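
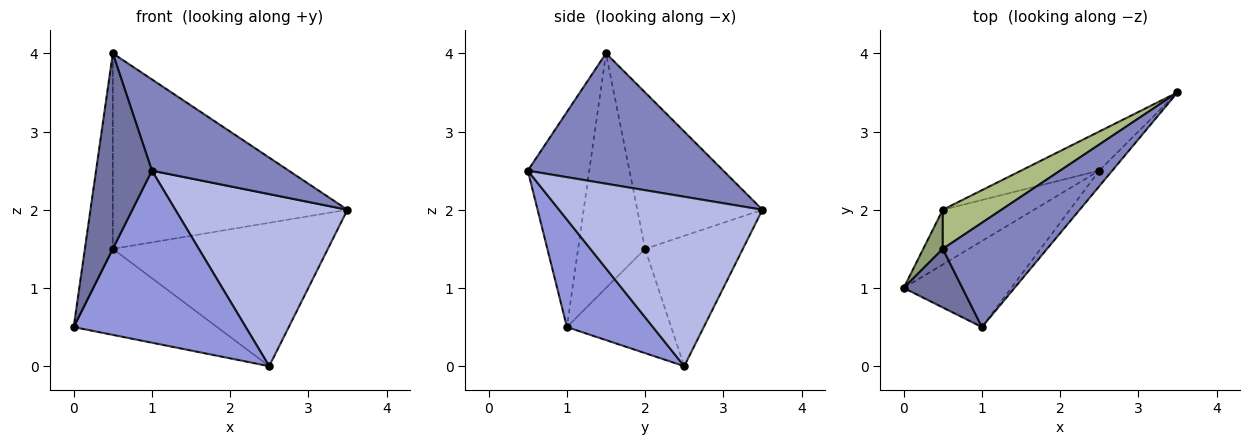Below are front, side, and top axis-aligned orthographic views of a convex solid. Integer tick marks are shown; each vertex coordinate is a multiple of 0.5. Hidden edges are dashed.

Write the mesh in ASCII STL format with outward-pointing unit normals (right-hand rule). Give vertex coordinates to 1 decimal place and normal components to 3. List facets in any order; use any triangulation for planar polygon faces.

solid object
 facet normal -0.725 -0.659 0.198
  outer loop
   vertex 0.5 1.5 4.0
   vertex 0.0 1.0 0.5
   vertex 1.0 0.5 2.5
  endloop
 endfacet
 facet normal 0.685 -0.480 0.548
  outer loop
   vertex 0.5 1.5 4.0
   vertex 1.0 0.5 2.5
   vertex 3.5 3.5 2.0
  endloop
 endfacet
 facet normal 0.408 -0.816 -0.408
  outer loop
   vertex 2.5 2.5 0.0
   vertex 1.0 0.5 2.5
   vertex 0.0 1.0 0.5
  endloop
 endfacet
 facet normal 0.762 -0.645 -0.059
  outer loop
   vertex 2.5 2.5 0.0
   vertex 3.5 3.5 2.0
   vertex 1.0 0.5 2.5
  endloop
 endfacet
 facet normal -0.920 0.383 0.077
  outer loop
   vertex 0.5 2.0 1.5
   vertex 0.0 1.0 0.5
   vertex 0.5 1.5 4.0
  endloop
 endfacet
 facet normal -0.463 0.869 0.174
  outer loop
   vertex 0.5 2.0 1.5
   vertex 0.5 1.5 4.0
   vertex 3.5 3.5 2.0
  endloop
 endfacet
 facet normal -0.523 0.719 -0.458
  outer loop
   vertex 0.5 2.0 1.5
   vertex 2.5 2.5 0.0
   vertex 0.0 1.0 0.5
  endloop
 endfacet
 facet normal -0.402 0.884 -0.241
  outer loop
   vertex 0.5 2.0 1.5
   vertex 3.5 3.5 2.0
   vertex 2.5 2.5 0.0
  endloop
 endfacet
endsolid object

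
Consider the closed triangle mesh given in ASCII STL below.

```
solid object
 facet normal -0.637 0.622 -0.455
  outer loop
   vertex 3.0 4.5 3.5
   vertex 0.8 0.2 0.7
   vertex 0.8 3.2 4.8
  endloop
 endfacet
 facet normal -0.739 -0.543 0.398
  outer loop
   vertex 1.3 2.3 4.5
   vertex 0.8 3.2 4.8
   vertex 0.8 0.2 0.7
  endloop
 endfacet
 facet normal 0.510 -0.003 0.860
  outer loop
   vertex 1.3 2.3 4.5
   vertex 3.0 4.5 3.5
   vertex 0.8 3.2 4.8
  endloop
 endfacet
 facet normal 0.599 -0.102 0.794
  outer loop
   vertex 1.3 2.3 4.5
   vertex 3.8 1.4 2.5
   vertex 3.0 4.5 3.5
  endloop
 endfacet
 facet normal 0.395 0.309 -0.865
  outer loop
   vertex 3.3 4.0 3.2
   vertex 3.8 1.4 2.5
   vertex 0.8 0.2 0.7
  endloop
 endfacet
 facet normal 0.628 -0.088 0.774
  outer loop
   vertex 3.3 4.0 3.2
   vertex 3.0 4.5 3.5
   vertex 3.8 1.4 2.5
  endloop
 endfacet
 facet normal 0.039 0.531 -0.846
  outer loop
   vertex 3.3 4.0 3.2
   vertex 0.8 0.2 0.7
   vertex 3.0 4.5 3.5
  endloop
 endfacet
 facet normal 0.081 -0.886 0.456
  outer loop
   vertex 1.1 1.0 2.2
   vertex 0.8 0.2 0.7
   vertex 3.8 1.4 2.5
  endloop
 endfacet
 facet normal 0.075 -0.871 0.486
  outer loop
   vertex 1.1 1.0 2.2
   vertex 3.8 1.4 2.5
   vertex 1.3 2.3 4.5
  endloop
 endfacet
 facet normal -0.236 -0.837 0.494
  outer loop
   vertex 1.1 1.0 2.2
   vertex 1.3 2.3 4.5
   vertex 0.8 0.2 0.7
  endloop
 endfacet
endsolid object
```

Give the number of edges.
15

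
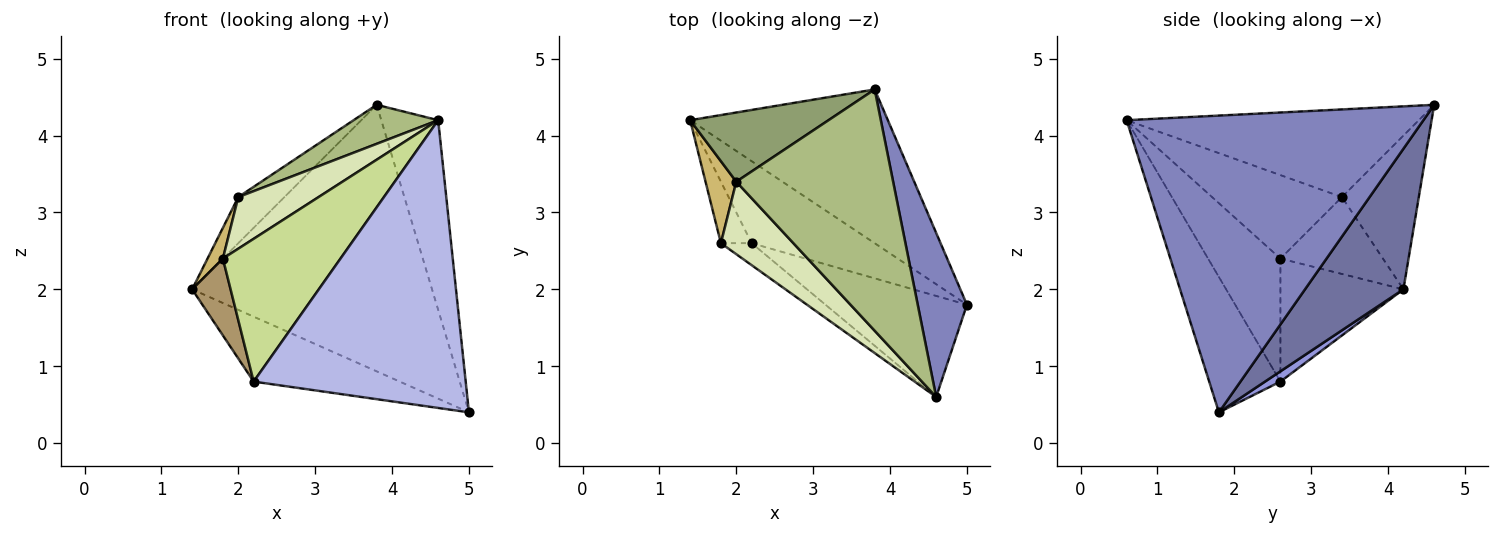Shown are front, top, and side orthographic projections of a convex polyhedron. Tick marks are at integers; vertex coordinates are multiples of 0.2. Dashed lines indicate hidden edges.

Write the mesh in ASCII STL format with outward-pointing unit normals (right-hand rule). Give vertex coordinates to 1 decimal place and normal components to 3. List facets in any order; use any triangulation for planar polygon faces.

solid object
 facet normal 0.335 0.816 -0.471
  outer loop
   vertex 3.8 4.6 4.4
   vertex 5.0 1.8 0.4
   vertex 1.4 4.2 2.0
  endloop
 endfacet
 facet normal 0.969 0.186 0.161
  outer loop
   vertex 4.6 0.6 4.2
   vertex 5.0 1.8 0.4
   vertex 3.8 4.6 4.4
  endloop
 endfacet
 facet normal 0.065 0.619 -0.782
  outer loop
   vertex 2.2 2.6 0.8
   vertex 1.4 4.2 2.0
   vertex 5.0 1.8 0.4
  endloop
 endfacet
 facet normal -0.302 -0.899 -0.316
  outer loop
   vertex 2.2 2.6 0.8
   vertex 5.0 1.8 0.4
   vertex 4.6 0.6 4.2
  endloop
 endfacet
 facet normal -0.679 0.407 0.611
  outer loop
   vertex 2.0 3.4 3.2
   vertex 3.8 4.6 4.4
   vertex 1.4 4.2 2.0
  endloop
 endfacet
 facet normal -0.483 -0.140 0.864
  outer loop
   vertex 2.0 3.4 3.2
   vertex 4.6 0.6 4.2
   vertex 3.8 4.6 4.4
  endloop
 endfacet
 facet normal -0.520 -0.844 -0.130
  outer loop
   vertex 1.8 2.6 2.4
   vertex 2.2 2.6 0.8
   vertex 4.6 0.6 4.2
  endloop
 endfacet
 facet normal -0.684 -0.423 0.594
  outer loop
   vertex 1.8 2.6 2.4
   vertex 4.6 0.6 4.2
   vertex 2.0 3.4 3.2
  endloop
 endfacet
 facet normal -0.928 -0.290 -0.232
  outer loop
   vertex 1.8 2.6 2.4
   vertex 1.4 4.2 2.0
   vertex 2.2 2.6 0.8
  endloop
 endfacet
 facet normal -0.920 -0.138 0.368
  outer loop
   vertex 1.8 2.6 2.4
   vertex 2.0 3.4 3.2
   vertex 1.4 4.2 2.0
  endloop
 endfacet
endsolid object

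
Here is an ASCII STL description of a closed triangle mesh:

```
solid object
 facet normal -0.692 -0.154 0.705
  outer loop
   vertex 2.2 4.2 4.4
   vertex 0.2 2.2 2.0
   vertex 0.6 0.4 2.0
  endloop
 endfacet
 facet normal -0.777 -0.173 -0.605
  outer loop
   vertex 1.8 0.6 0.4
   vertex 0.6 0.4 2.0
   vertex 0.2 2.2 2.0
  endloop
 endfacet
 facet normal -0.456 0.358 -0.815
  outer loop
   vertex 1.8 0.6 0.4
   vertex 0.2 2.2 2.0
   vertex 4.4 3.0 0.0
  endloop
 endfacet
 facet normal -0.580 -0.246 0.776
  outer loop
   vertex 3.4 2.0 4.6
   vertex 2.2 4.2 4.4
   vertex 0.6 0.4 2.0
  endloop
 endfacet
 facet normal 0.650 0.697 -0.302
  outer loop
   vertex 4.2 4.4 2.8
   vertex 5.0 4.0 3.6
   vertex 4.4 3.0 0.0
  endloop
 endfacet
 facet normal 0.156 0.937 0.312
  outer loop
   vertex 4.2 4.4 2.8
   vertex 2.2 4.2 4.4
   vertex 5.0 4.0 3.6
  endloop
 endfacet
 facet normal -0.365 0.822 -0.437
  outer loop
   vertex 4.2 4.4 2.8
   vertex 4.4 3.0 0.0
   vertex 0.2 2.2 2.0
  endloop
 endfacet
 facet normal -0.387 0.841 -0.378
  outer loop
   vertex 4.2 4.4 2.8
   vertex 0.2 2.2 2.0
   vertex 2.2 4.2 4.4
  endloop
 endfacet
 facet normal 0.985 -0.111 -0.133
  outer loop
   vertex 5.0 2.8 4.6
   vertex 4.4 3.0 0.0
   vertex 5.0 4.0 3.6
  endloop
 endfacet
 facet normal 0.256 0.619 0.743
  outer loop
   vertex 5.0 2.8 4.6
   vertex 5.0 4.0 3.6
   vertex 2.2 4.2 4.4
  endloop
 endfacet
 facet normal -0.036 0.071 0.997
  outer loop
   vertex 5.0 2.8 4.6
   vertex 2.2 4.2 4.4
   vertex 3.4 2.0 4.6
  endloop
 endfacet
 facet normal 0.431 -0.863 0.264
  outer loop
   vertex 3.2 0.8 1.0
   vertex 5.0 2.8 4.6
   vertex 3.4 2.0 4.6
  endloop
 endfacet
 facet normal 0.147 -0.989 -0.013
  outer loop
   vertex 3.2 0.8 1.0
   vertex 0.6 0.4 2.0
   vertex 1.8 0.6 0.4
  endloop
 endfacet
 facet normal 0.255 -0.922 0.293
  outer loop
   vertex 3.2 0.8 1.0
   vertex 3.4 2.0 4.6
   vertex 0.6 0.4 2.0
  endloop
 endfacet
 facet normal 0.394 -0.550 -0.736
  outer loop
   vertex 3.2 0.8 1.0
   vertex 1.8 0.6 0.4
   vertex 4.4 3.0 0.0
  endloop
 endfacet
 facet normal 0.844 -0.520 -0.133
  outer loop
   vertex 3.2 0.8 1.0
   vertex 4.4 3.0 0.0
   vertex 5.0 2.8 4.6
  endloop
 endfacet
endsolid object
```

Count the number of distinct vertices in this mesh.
10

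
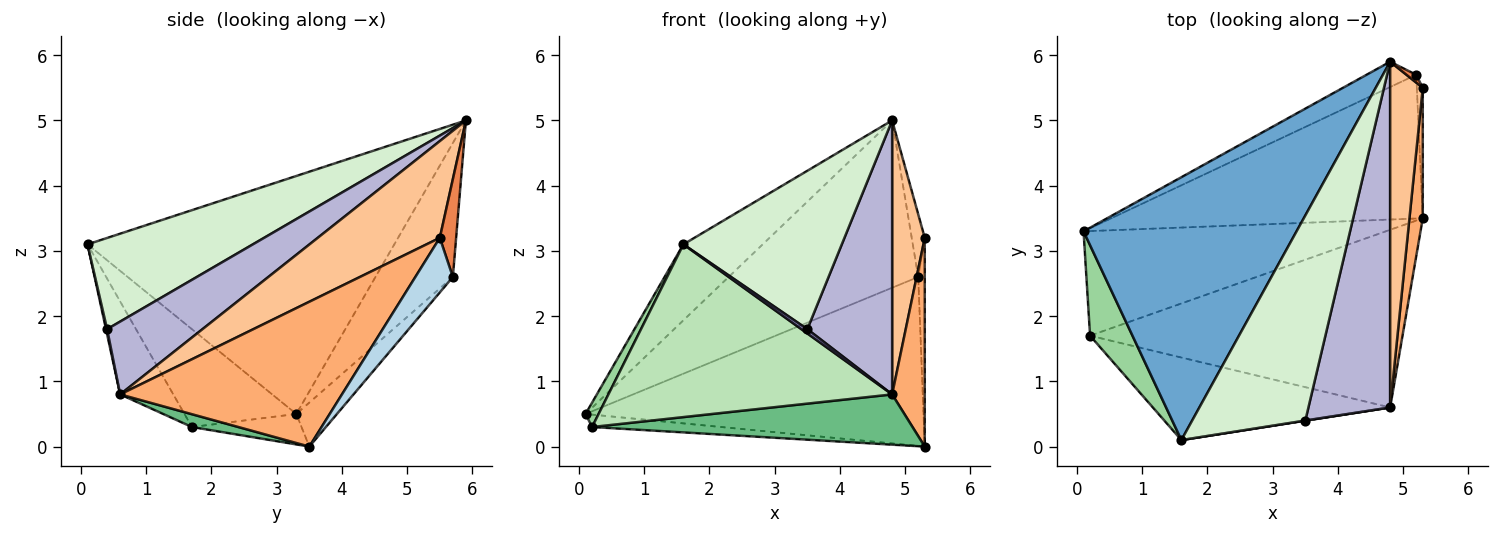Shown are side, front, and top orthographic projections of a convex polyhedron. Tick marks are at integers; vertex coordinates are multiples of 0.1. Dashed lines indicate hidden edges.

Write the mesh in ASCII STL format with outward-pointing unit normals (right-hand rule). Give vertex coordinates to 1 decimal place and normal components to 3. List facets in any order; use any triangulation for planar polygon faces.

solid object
 facet normal -0.732 0.189 0.655
  outer loop
   vertex 4.8 5.9 5.0
   vertex 0.1 3.3 0.5
   vertex 1.6 0.1 3.1
  endloop
 endfacet
 facet normal -0.091 0.758 -0.645
  outer loop
   vertex 5.2 5.7 2.6
   vertex 5.3 3.5 0.0
   vertex 0.1 3.3 0.5
  endloop
 endfacet
 facet normal 0.980 0.170 -0.106
  outer loop
   vertex 5.2 5.7 2.6
   vertex 5.3 5.5 3.2
   vertex 5.3 3.5 0.0
  endloop
 endfacet
 facet normal -0.374 0.917 -0.139
  outer loop
   vertex 5.2 5.7 2.6
   vertex 0.1 3.3 0.5
   vertex 4.8 5.9 5.0
  endloop
 endfacet
 facet normal 0.778 0.623 0.078
  outer loop
   vertex 5.2 5.7 2.6
   vertex 4.8 5.9 5.0
   vertex 5.3 5.5 3.2
  endloop
 endfacet
 facet normal 0.985 -0.145 0.091
  outer loop
   vertex 4.8 0.6 0.8
   vertex 5.3 3.5 0.0
   vertex 5.3 5.5 3.2
  endloop
 endfacet
 facet normal 0.919 -0.245 0.310
  outer loop
   vertex 4.8 0.6 0.8
   vertex 5.3 5.5 3.2
   vertex 4.8 5.9 5.0
  endloop
 endfacet
 facet normal -0.100 0.117 -0.988
  outer loop
   vertex 0.2 1.7 0.3
   vertex 0.1 3.3 0.5
   vertex 5.3 3.5 0.0
  endloop
 endfacet
 facet normal 0.039 -0.272 -0.961
  outer loop
   vertex 0.2 1.7 0.3
   vertex 5.3 3.5 0.0
   vertex 4.8 0.6 0.8
  endloop
 endfacet
 facet normal -0.912 -0.106 0.395
  outer loop
   vertex 0.2 1.7 0.3
   vertex 1.6 0.1 3.1
   vertex 0.1 3.3 0.5
  endloop
 endfacet
 facet normal -0.167 -0.890 -0.425
  outer loop
   vertex 0.2 1.7 0.3
   vertex 4.8 0.6 0.8
   vertex 1.6 0.1 3.1
  endloop
 endfacet
 facet normal 0.538 -0.515 0.667
  outer loop
   vertex 3.5 0.4 1.8
   vertex 4.8 5.9 5.0
   vertex 1.6 0.1 3.1
  endloop
 endfacet
 facet normal 0.187 -0.981 0.047
  outer loop
   vertex 3.5 0.4 1.8
   vertex 1.6 0.1 3.1
   vertex 4.8 0.6 0.8
  endloop
 endfacet
 facet normal 0.573 -0.509 0.643
  outer loop
   vertex 3.5 0.4 1.8
   vertex 4.8 0.6 0.8
   vertex 4.8 5.9 5.0
  endloop
 endfacet
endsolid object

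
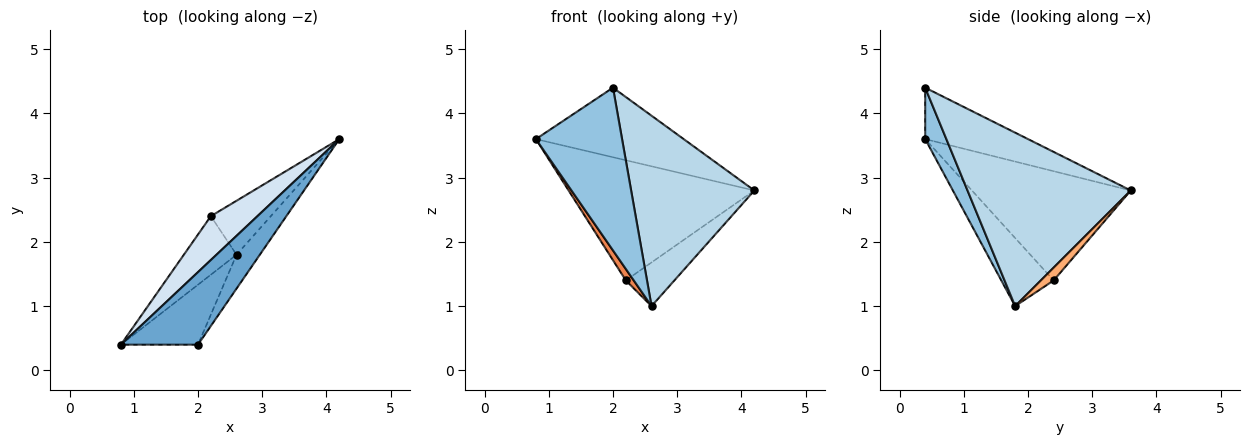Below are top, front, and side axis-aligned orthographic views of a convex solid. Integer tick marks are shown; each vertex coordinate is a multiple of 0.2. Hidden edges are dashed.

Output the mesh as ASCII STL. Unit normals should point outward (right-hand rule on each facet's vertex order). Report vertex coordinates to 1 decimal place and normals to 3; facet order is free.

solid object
 facet normal -0.434 0.623 0.651
  outer loop
   vertex 2.0 0.4 4.4
   vertex 4.2 3.6 2.8
   vertex 0.8 0.4 3.6
  endloop
 endfacet
 facet normal 0.225 -0.914 -0.337
  outer loop
   vertex 2.6 1.8 1.0
   vertex 2.0 0.4 4.4
   vertex 0.8 0.4 3.6
  endloop
 endfacet
 facet normal 0.794 -0.599 -0.107
  outer loop
   vertex 2.6 1.8 1.0
   vertex 4.2 3.6 2.8
   vertex 2.0 0.4 4.4
  endloop
 endfacet
 facet normal -0.626 0.732 0.267
  outer loop
   vertex 2.2 2.4 1.4
   vertex 0.8 0.4 3.6
   vertex 4.2 3.6 2.8
  endloop
 endfacet
 facet normal -0.785 -0.119 -0.608
  outer loop
   vertex 2.2 2.4 1.4
   vertex 2.6 1.8 1.0
   vertex 0.8 0.4 3.6
  endloop
 endfacet
 facet normal 0.164 0.621 -0.767
  outer loop
   vertex 2.2 2.4 1.4
   vertex 4.2 3.6 2.8
   vertex 2.6 1.8 1.0
  endloop
 endfacet
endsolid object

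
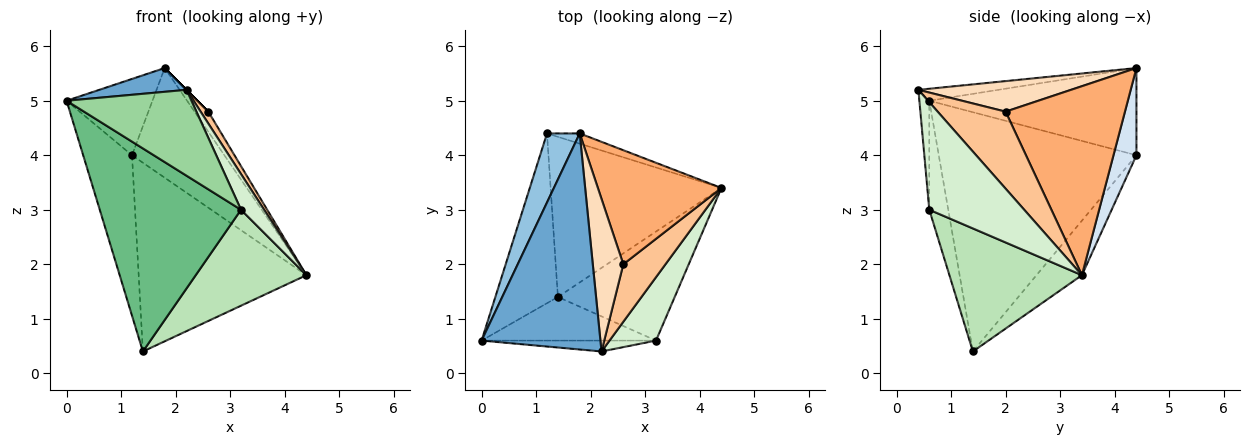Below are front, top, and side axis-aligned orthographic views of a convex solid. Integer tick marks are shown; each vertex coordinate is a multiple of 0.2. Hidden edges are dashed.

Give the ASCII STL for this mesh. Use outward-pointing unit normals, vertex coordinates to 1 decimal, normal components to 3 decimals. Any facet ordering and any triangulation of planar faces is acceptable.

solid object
 facet normal -0.100 -0.109 0.989
  outer loop
   vertex 2.2 0.4 5.2
   vertex 1.8 4.4 5.6
   vertex 0.0 0.6 5.0
  endloop
 endfacet
 facet normal -0.873 0.362 0.327
  outer loop
   vertex 1.2 4.4 4.0
   vertex 0.0 0.6 5.0
   vertex 1.8 4.4 5.6
  endloop
 endfacet
 facet normal -0.941 0.232 -0.246
  outer loop
   vertex 1.2 4.4 4.0
   vertex 1.4 1.4 0.4
   vertex 0.0 0.6 5.0
  endloop
 endfacet
 facet normal 0.240 0.967 -0.090
  outer loop
   vertex 1.2 4.4 4.0
   vertex 1.8 4.4 5.6
   vertex 4.4 3.4 1.8
  endloop
 endfacet
 facet normal -0.202 0.747 -0.634
  outer loop
   vertex 1.2 4.4 4.0
   vertex 4.4 3.4 1.8
   vertex 1.4 1.4 0.4
  endloop
 endfacet
 facet normal 0.833 0.096 0.545
  outer loop
   vertex 2.6 2.0 4.8
   vertex 4.4 3.4 1.8
   vertex 1.8 4.4 5.6
  endloop
 endfacet
 facet normal 0.873 -0.099 0.478
  outer loop
   vertex 2.6 2.0 4.8
   vertex 2.2 0.4 5.2
   vertex 4.4 3.4 1.8
  endloop
 endfacet
 facet normal 0.707 0.000 0.707
  outer loop
   vertex 2.6 2.0 4.8
   vertex 1.8 4.4 5.6
   vertex 2.2 0.4 5.2
  endloop
 endfacet
 facet normal -0.130 -0.969 -0.208
  outer loop
   vertex 3.2 0.6 3.0
   vertex 0.0 0.6 5.0
   vertex 1.4 1.4 0.4
  endloop
 endfacet
 facet normal -0.078 -0.989 -0.126
  outer loop
   vertex 3.2 0.6 3.0
   vertex 2.2 0.4 5.2
   vertex 0.0 0.6 5.0
  endloop
 endfacet
 facet normal 0.620 -0.518 -0.589
  outer loop
   vertex 3.2 0.6 3.0
   vertex 1.4 1.4 0.4
   vertex 4.4 3.4 1.8
  endloop
 endfacet
 facet normal 0.896 -0.218 0.387
  outer loop
   vertex 3.2 0.6 3.0
   vertex 4.4 3.4 1.8
   vertex 2.2 0.4 5.2
  endloop
 endfacet
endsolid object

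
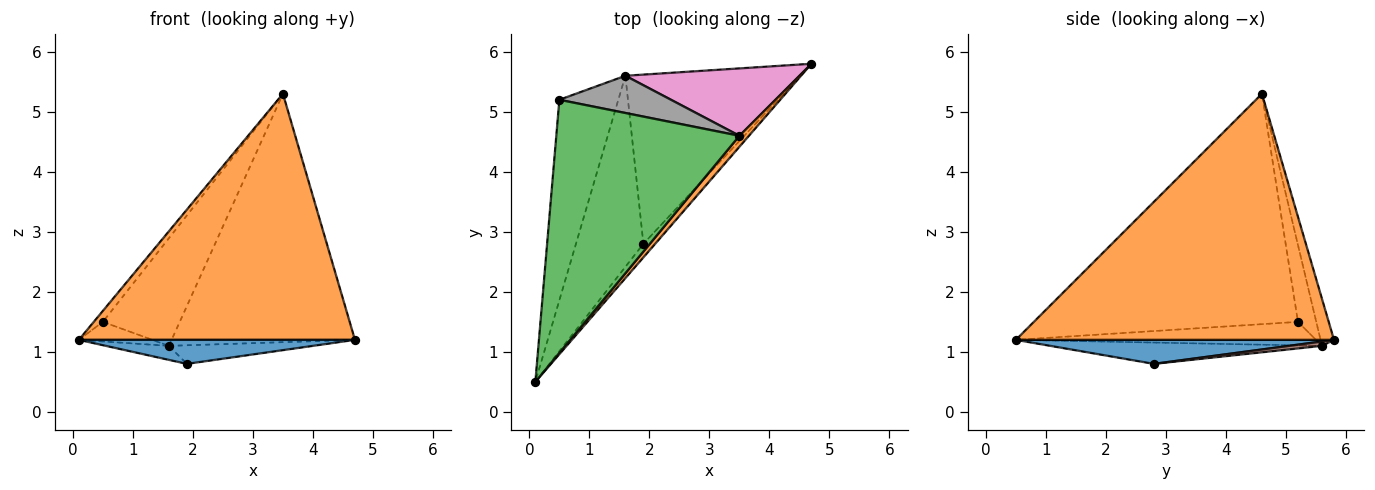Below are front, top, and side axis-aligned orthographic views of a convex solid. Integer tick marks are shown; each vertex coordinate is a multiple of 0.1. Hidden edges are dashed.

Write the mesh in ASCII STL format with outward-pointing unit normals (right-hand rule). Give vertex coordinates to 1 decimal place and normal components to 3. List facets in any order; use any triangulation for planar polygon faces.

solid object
 facet normal 0.708 -0.615 -0.347
  outer loop
   vertex 1.9 2.8 0.8
   vertex 4.7 5.8 1.2
   vertex 0.1 0.5 1.2
  endloop
 endfacet
 facet normal 0.755 -0.655 0.029
  outer loop
   vertex 3.5 4.6 5.3
   vertex 0.1 0.5 1.2
   vertex 4.7 5.8 1.2
  endloop
 endfacet
 facet normal -0.783 0.027 0.622
  outer loop
   vertex 0.5 5.2 1.5
   vertex 0.1 0.5 1.2
   vertex 3.5 4.6 5.3
  endloop
 endfacet
 facet normal -0.300 0.070 -0.951
  outer loop
   vertex 1.6 5.6 1.1
   vertex 1.9 2.8 0.8
   vertex 0.1 0.5 1.2
  endloop
 endfacet
 facet normal -0.369 0.090 -0.925
  outer loop
   vertex 1.6 5.6 1.1
   vertex 0.1 0.5 1.2
   vertex 0.5 5.2 1.5
  endloop
 endfacet
 facet normal 0.025 0.109 -0.994
  outer loop
   vertex 1.6 5.6 1.1
   vertex 4.7 5.8 1.2
   vertex 1.9 2.8 0.8
  endloop
 endfacet
 facet normal -0.071 0.963 0.261
  outer loop
   vertex 1.6 5.6 1.1
   vertex 3.5 4.6 5.3
   vertex 4.7 5.8 1.2
  endloop
 endfacet
 facet normal -0.219 0.922 0.319
  outer loop
   vertex 1.6 5.6 1.1
   vertex 0.5 5.2 1.5
   vertex 3.5 4.6 5.3
  endloop
 endfacet
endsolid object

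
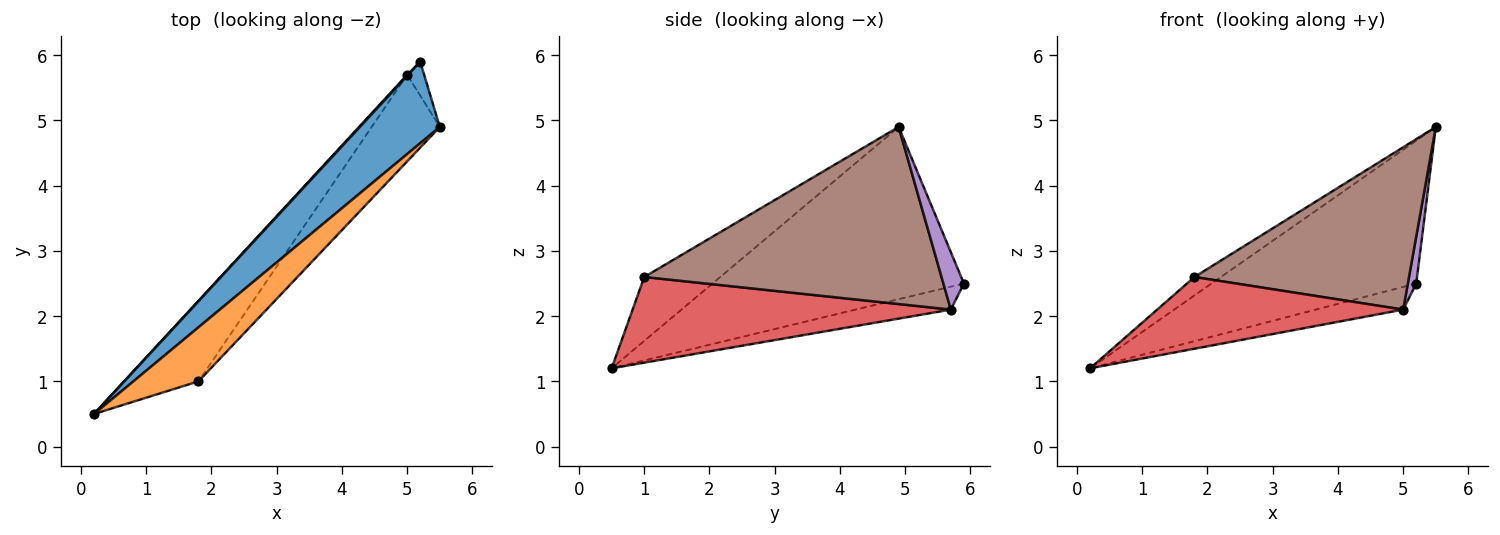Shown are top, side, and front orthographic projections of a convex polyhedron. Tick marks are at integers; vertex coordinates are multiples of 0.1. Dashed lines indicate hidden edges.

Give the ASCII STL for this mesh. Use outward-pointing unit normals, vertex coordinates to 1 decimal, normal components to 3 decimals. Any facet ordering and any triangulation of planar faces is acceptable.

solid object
 facet normal -0.730 0.594 0.339
  outer loop
   vertex 5.2 5.9 2.5
   vertex 0.2 0.5 1.2
   vertex 5.5 4.9 4.9
  endloop
 endfacet
 facet normal -0.681 0.237 0.693
  outer loop
   vertex 1.8 1.0 2.6
   vertex 5.5 4.9 4.9
   vertex 0.2 0.5 1.2
  endloop
 endfacet
 facet normal -0.737 0.675 0.031
  outer loop
   vertex 5.0 5.7 2.1
   vertex 0.2 0.5 1.2
   vertex 5.2 5.9 2.5
  endloop
 endfacet
 facet normal 0.652 -0.504 -0.566
  outer loop
   vertex 5.0 5.7 2.1
   vertex 1.8 1.0 2.6
   vertex 0.2 0.5 1.2
  endloop
 endfacet
 facet normal 0.893 -0.365 -0.264
  outer loop
   vertex 5.0 5.7 2.1
   vertex 5.2 5.9 2.5
   vertex 5.5 4.9 4.9
  endloop
 endfacet
 facet normal 0.774 -0.559 -0.298
  outer loop
   vertex 5.0 5.7 2.1
   vertex 5.5 4.9 4.9
   vertex 1.8 1.0 2.6
  endloop
 endfacet
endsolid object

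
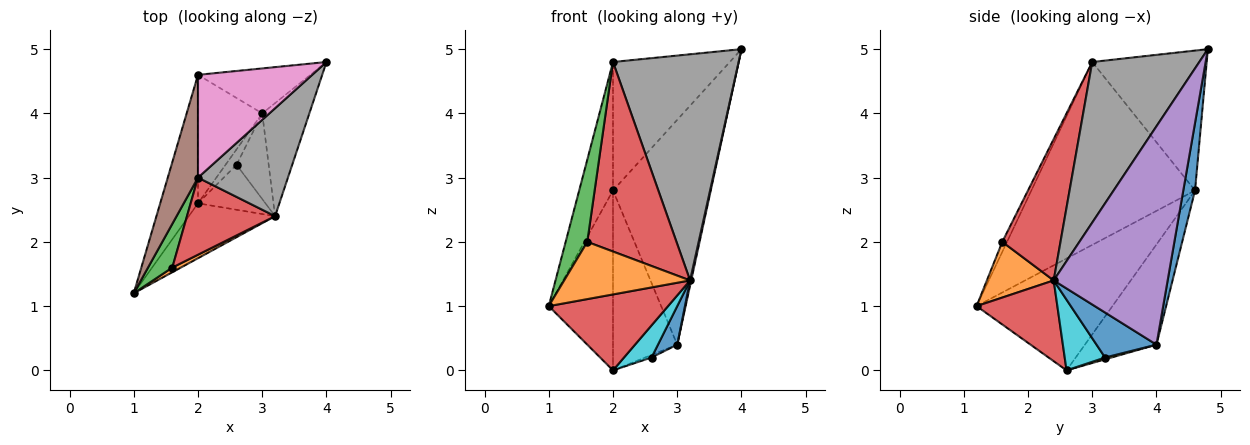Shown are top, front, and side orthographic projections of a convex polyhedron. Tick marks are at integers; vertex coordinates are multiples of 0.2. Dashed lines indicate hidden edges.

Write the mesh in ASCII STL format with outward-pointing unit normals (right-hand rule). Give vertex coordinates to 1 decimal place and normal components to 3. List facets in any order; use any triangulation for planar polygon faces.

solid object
 facet normal 0.117 0.974 -0.195
  outer loop
   vertex 2.0 4.6 2.8
   vertex 4.0 4.8 5.0
   vertex 3.0 4.0 0.4
  endloop
 endfacet
 facet normal -0.865 0.409 -0.292
  outer loop
   vertex 2.0 4.6 2.8
   vertex 2.0 2.6 0.0
   vertex 1.0 1.2 1.0
  endloop
 endfacet
 facet normal -0.672 0.603 -0.431
  outer loop
   vertex 2.0 4.6 2.8
   vertex 3.0 4.0 0.4
   vertex 2.0 2.6 0.0
  endloop
 endfacet
 facet normal 0.481 -0.710 -0.514
  outer loop
   vertex 3.2 2.4 1.4
   vertex 1.0 1.2 1.0
   vertex 2.0 2.6 0.0
  endloop
 endfacet
 facet normal 0.977 -0.010 -0.211
  outer loop
   vertex 3.2 2.4 1.4
   vertex 3.0 4.0 0.4
   vertex 4.0 4.8 5.0
  endloop
 endfacet
 facet normal -0.967 0.200 0.160
  outer loop
   vertex 2.0 3.0 4.8
   vertex 2.0 4.6 2.8
   vertex 1.0 1.2 1.0
  endloop
 endfacet
 facet normal -0.608 0.620 0.496
  outer loop
   vertex 2.0 3.0 4.8
   vertex 4.0 4.8 5.0
   vertex 2.0 4.6 2.8
  endloop
 endfacet
 facet normal 0.610 -0.715 0.341
  outer loop
   vertex 2.0 3.0 4.8
   vertex 3.2 2.4 1.4
   vertex 4.0 4.8 5.0
  endloop
 endfacet
 facet normal 0.162 0.162 -0.973
  outer loop
   vertex 2.6 3.2 0.2
   vertex 2.0 2.6 0.0
   vertex 3.0 4.0 0.4
  endloop
 endfacet
 facet normal 0.649 -0.442 -0.619
  outer loop
   vertex 2.6 3.2 0.2
   vertex 3.2 2.4 1.4
   vertex 2.0 2.6 0.0
  endloop
 endfacet
 facet normal 0.787 -0.253 -0.562
  outer loop
   vertex 2.6 3.2 0.2
   vertex 3.0 4.0 0.4
   vertex 3.2 2.4 1.4
  endloop
 endfacet
 facet normal 0.468 -0.881 0.072
  outer loop
   vertex 1.6 1.6 2.0
   vertex 1.0 1.2 1.0
   vertex 3.2 2.4 1.4
  endloop
 endfacet
 facet normal -0.190 -0.867 0.461
  outer loop
   vertex 1.6 1.6 2.0
   vertex 2.0 3.0 4.8
   vertex 1.0 1.2 1.0
  endloop
 endfacet
 facet normal 0.517 -0.793 0.322
  outer loop
   vertex 1.6 1.6 2.0
   vertex 3.2 2.4 1.4
   vertex 2.0 3.0 4.8
  endloop
 endfacet
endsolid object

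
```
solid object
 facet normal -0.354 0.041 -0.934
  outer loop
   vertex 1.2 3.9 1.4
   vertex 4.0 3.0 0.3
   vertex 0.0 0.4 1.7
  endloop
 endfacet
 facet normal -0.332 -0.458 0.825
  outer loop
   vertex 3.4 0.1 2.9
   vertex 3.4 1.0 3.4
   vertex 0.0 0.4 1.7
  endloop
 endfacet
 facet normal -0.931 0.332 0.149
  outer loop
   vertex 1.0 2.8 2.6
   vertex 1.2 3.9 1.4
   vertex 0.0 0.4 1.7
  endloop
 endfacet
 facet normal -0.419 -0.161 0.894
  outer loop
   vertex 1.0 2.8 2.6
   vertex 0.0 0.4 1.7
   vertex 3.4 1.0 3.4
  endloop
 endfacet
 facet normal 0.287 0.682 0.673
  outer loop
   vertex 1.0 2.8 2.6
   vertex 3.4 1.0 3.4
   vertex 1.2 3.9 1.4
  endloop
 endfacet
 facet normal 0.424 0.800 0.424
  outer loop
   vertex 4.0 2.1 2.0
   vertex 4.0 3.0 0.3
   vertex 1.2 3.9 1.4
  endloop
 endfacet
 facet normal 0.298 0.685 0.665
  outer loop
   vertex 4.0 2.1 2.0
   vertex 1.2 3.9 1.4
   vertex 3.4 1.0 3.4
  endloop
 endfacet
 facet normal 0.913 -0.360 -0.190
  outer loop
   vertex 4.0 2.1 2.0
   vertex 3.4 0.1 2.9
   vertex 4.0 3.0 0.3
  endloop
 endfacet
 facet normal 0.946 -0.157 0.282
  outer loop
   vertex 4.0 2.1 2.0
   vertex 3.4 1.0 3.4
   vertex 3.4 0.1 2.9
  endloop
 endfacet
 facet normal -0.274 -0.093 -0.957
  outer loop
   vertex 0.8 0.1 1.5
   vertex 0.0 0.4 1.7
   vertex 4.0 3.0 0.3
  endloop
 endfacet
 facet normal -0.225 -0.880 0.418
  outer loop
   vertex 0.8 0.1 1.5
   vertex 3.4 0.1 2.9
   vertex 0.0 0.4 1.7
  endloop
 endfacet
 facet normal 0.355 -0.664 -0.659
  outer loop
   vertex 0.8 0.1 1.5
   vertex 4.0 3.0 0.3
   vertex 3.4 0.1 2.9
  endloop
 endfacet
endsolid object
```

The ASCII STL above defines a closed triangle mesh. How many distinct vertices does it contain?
8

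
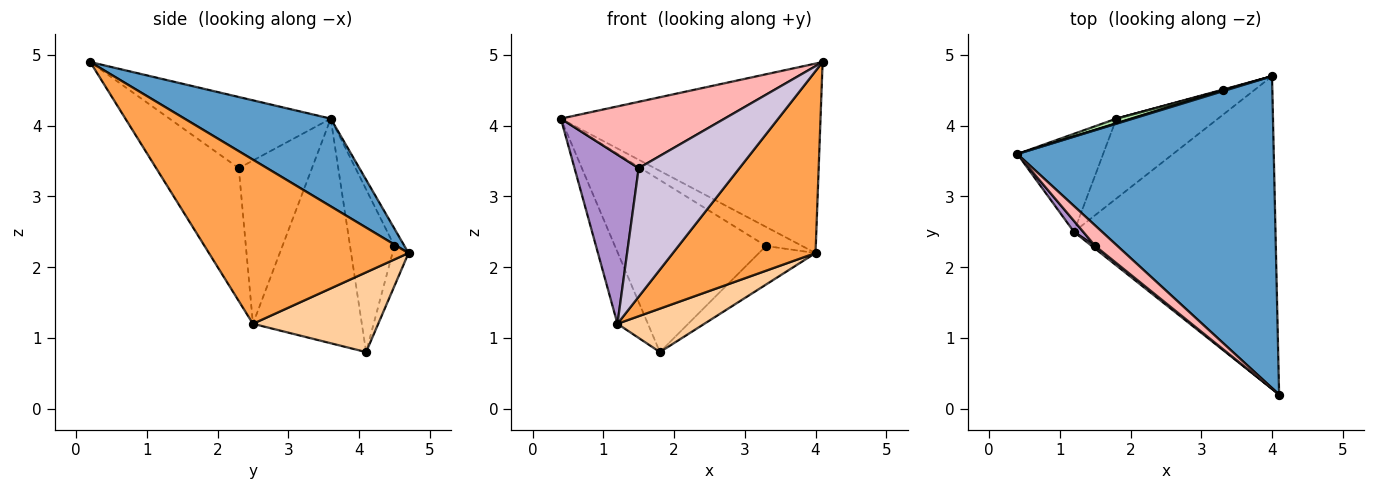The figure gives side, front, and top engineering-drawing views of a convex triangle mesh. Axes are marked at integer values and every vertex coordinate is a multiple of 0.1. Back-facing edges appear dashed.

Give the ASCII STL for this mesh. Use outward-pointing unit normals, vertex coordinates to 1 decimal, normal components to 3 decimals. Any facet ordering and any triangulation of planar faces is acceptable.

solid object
 facet normal 0.281 0.498 0.820
  outer loop
   vertex 4.0 4.7 2.2
   vertex 0.4 3.6 4.1
   vertex 4.1 0.2 4.9
  endloop
 endfacet
 facet normal -0.904 0.253 -0.345
  outer loop
   vertex 1.2 2.5 1.2
   vertex 0.4 3.6 4.1
   vertex 1.8 4.1 0.8
  endloop
 endfacet
 facet normal 0.576 -0.411 -0.707
  outer loop
   vertex 1.2 2.5 1.2
   vertex 4.0 4.7 2.2
   vertex 4.1 0.2 4.9
  endloop
 endfacet
 facet normal 0.568 -0.394 -0.723
  outer loop
   vertex 1.2 2.5 1.2
   vertex 1.8 4.1 0.8
   vertex 4.0 4.7 2.2
  endloop
 endfacet
 facet normal -0.268 0.962 0.050
  outer loop
   vertex 3.3 4.5 2.3
   vertex 0.4 3.6 4.1
   vertex 4.0 4.7 2.2
  endloop
 endfacet
 facet normal -0.282 0.959 0.026
  outer loop
   vertex 3.3 4.5 2.3
   vertex 1.8 4.1 0.8
   vertex 0.4 3.6 4.1
  endloop
 endfacet
 facet normal -0.273 0.962 0.016
  outer loop
   vertex 3.3 4.5 2.3
   vertex 4.0 4.7 2.2
   vertex 1.8 4.1 0.8
  endloop
 endfacet
 facet normal -0.686 -0.696 0.215
  outer loop
   vertex 1.5 2.3 3.4
   vertex 4.1 0.2 4.9
   vertex 0.4 3.6 4.1
  endloop
 endfacet
 facet normal -0.751 -0.659 0.043
  outer loop
   vertex 1.5 2.3 3.4
   vertex 0.4 3.6 4.1
   vertex 1.2 2.5 1.2
  endloop
 endfacet
 facet normal -0.634 -0.773 0.016
  outer loop
   vertex 1.5 2.3 3.4
   vertex 1.2 2.5 1.2
   vertex 4.1 0.2 4.9
  endloop
 endfacet
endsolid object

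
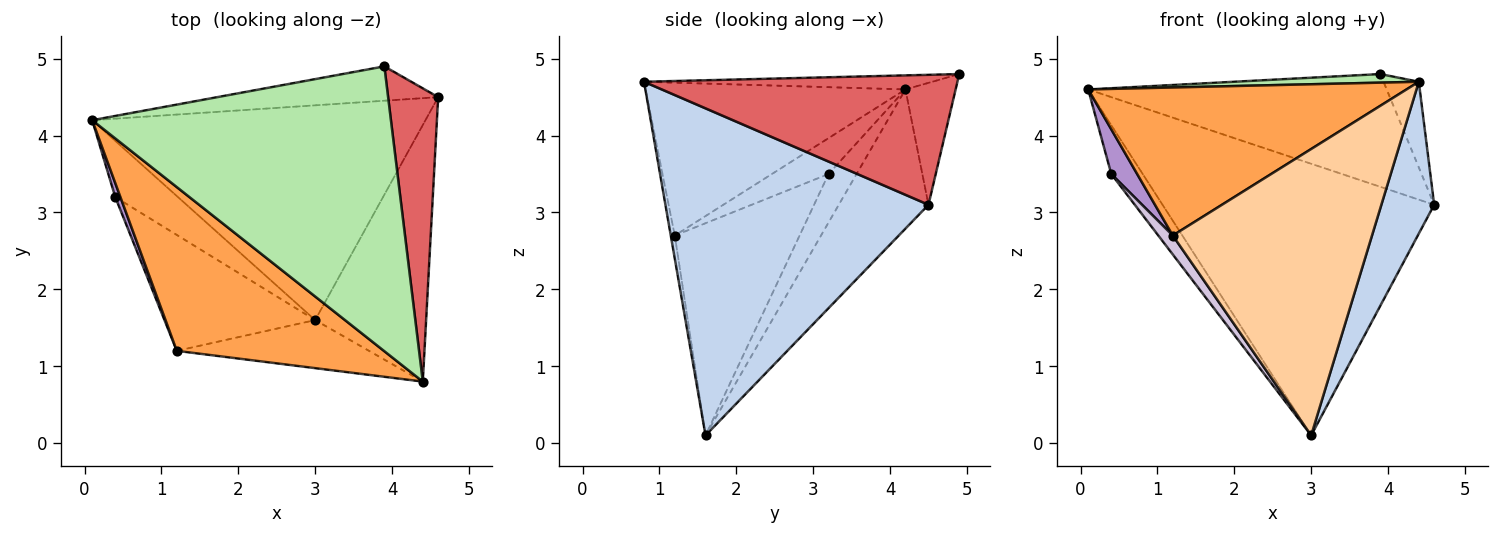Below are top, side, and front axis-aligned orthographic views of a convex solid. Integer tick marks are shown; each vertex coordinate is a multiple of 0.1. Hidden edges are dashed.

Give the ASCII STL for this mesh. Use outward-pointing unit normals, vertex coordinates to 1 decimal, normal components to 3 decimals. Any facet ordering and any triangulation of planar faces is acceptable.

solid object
 facet normal -0.251 0.759 -0.600
  outer loop
   vertex 3.0 1.6 0.1
   vertex 0.1 4.2 4.6
   vertex 4.6 4.5 3.1
  endloop
 endfacet
 facet normal 0.930 -0.187 -0.316
  outer loop
   vertex 3.0 1.6 0.1
   vertex 4.6 4.5 3.1
   vertex 4.4 0.8 4.7
  endloop
 endfacet
 facet normal -0.480 -0.588 0.651
  outer loop
   vertex 1.2 1.2 2.7
   vertex 4.4 0.8 4.7
   vertex 0.1 4.2 4.6
  endloop
 endfacet
 facet normal -0.020 -0.986 -0.165
  outer loop
   vertex 1.2 1.2 2.7
   vertex 3.0 1.6 0.1
   vertex 4.4 0.8 4.7
  endloop
 endfacet
 facet normal -0.159 0.944 -0.288
  outer loop
   vertex 3.9 4.9 4.8
   vertex 4.6 4.5 3.1
   vertex 0.1 4.2 4.6
  endloop
 endfacet
 facet normal -0.047 -0.030 0.998
  outer loop
   vertex 3.9 4.9 4.8
   vertex 0.1 4.2 4.6
   vertex 4.4 0.8 4.7
  endloop
 endfacet
 facet normal 0.928 0.104 0.358
  outer loop
   vertex 3.9 4.9 4.8
   vertex 4.4 0.8 4.7
   vertex 4.6 4.5 3.1
  endloop
 endfacet
 facet normal -0.504 0.566 -0.652
  outer loop
   vertex 0.4 3.2 3.5
   vertex 0.1 4.2 4.6
   vertex 3.0 1.6 0.1
  endloop
 endfacet
 facet normal -0.902 -0.412 0.129
  outer loop
   vertex 0.4 3.2 3.5
   vertex 1.2 1.2 2.7
   vertex 0.1 4.2 4.6
  endloop
 endfacet
 facet normal -0.812 -0.094 -0.576
  outer loop
   vertex 0.4 3.2 3.5
   vertex 3.0 1.6 0.1
   vertex 1.2 1.2 2.7
  endloop
 endfacet
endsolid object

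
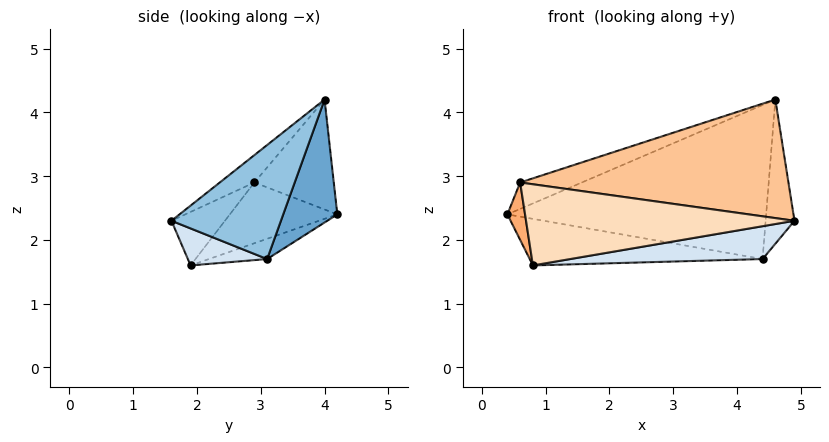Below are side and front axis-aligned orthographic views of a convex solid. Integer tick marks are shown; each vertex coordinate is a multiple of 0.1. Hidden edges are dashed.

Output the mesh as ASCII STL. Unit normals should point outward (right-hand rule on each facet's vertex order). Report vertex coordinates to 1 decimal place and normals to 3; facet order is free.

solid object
 facet normal 0.192 0.918 -0.346
  outer loop
   vertex 4.4 3.1 1.7
   vertex 0.4 4.2 2.4
   vertex 4.6 4.0 4.2
  endloop
 endfacet
 facet normal 0.953 0.251 -0.167
  outer loop
   vertex 4.4 3.1 1.7
   vertex 4.6 4.0 4.2
   vertex 4.9 1.6 2.3
  endloop
 endfacet
 facet normal -0.079 0.315 -0.946
  outer loop
   vertex 4.4 3.1 1.7
   vertex 0.8 1.9 1.6
   vertex 0.4 4.2 2.4
  endloop
 endfacet
 facet normal 0.136 -0.329 -0.935
  outer loop
   vertex 4.4 3.1 1.7
   vertex 4.9 1.6 2.3
   vertex 0.8 1.9 1.6
  endloop
 endfacet
 facet normal -0.366 0.284 0.886
  outer loop
   vertex 0.6 2.9 2.9
   vertex 4.6 4.0 4.2
   vertex 0.4 4.2 2.4
  endloop
 endfacet
 facet normal -0.986 -0.162 -0.027
  outer loop
   vertex 0.6 2.9 2.9
   vertex 0.4 4.2 2.4
   vertex 0.8 1.9 1.6
  endloop
 endfacet
 facet normal -0.081 -0.625 0.777
  outer loop
   vertex 0.6 2.9 2.9
   vertex 4.9 1.6 2.3
   vertex 4.6 4.0 4.2
  endloop
 endfacet
 facet normal -0.158 -0.794 0.587
  outer loop
   vertex 0.6 2.9 2.9
   vertex 0.8 1.9 1.6
   vertex 4.9 1.6 2.3
  endloop
 endfacet
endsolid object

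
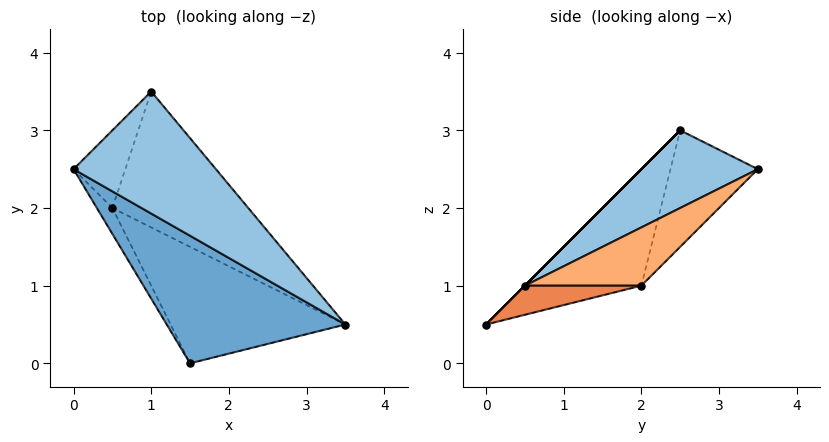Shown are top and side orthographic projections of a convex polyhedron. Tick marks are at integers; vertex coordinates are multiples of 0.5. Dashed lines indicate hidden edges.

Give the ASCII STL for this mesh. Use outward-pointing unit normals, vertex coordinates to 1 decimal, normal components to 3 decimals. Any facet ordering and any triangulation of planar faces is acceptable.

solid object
 facet normal 0.000 -0.707 0.707
  outer loop
   vertex 1.5 0.0 0.5
   vertex 3.5 0.5 1.0
   vertex 0.0 2.5 3.0
  endloop
 endfacet
 facet normal 0.478 -0.040 0.877
  outer loop
   vertex 1.0 3.5 2.5
   vertex 0.0 2.5 3.0
   vertex 3.5 0.5 1.0
  endloop
 endfacet
 facet normal -0.900 -0.420 -0.120
  outer loop
   vertex 0.5 2.0 1.0
   vertex 1.5 0.0 0.5
   vertex 0.0 2.5 3.0
  endloop
 endfacet
 facet normal -0.745 0.579 -0.331
  outer loop
   vertex 0.5 2.0 1.0
   vertex 0.0 2.5 3.0
   vertex 1.0 3.5 2.5
  endloop
 endfacet
 facet normal 0.156 0.312 -0.937
  outer loop
   vertex 0.5 2.0 1.0
   vertex 3.5 0.5 1.0
   vertex 1.5 0.0 0.5
  endloop
 endfacet
 facet normal 0.309 0.619 -0.722
  outer loop
   vertex 0.5 2.0 1.0
   vertex 1.0 3.5 2.5
   vertex 3.5 0.5 1.0
  endloop
 endfacet
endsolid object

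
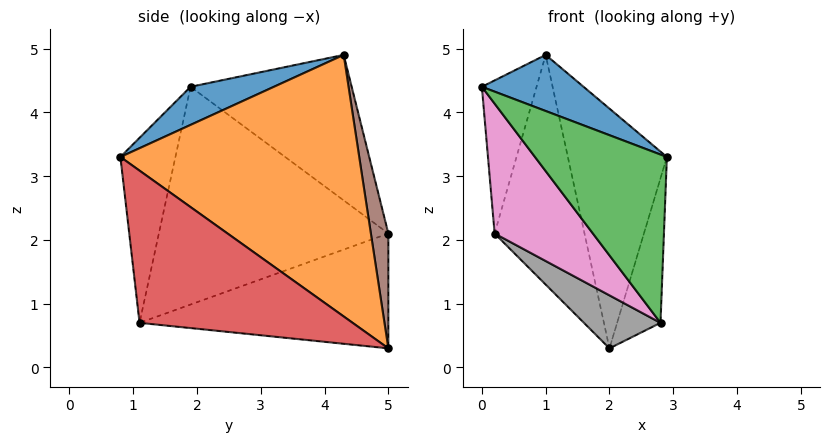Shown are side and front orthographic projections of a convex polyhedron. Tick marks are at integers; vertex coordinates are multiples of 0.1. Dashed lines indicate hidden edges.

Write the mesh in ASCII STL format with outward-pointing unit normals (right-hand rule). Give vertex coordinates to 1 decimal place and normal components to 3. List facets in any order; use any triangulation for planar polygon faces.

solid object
 facet normal 0.240 -0.293 0.926
  outer loop
   vertex 1.0 4.3 4.9
   vertex 0.0 1.9 4.4
   vertex 2.9 0.8 3.3
  endloop
 endfacet
 facet normal 0.894 0.371 0.251
  outer loop
   vertex 1.0 4.3 4.9
   vertex 2.9 0.8 3.3
   vertex 2.0 5.0 0.3
  endloop
 endfacet
 facet normal -0.383 -0.919 -0.091
  outer loop
   vertex 2.8 1.1 0.7
   vertex 2.9 0.8 3.3
   vertex 0.0 1.9 4.4
  endloop
 endfacet
 facet normal 0.980 0.199 -0.015
  outer loop
   vertex 2.8 1.1 0.7
   vertex 2.0 5.0 0.3
   vertex 2.9 0.8 3.3
  endloop
 endfacet
 facet normal -0.894 0.303 0.331
  outer loop
   vertex 0.2 5.0 2.1
   vertex 0.0 1.9 4.4
   vertex 1.0 4.3 4.9
  endloop
 endfacet
 facet normal 0.187 0.964 0.187
  outer loop
   vertex 0.2 5.0 2.1
   vertex 1.0 4.3 4.9
   vertex 2.0 5.0 0.3
  endloop
 endfacet
 facet normal -0.785 -0.336 -0.521
  outer loop
   vertex 0.2 5.0 2.1
   vertex 2.8 1.1 0.7
   vertex 0.0 1.9 4.4
  endloop
 endfacet
 facet normal -0.691 -0.213 -0.691
  outer loop
   vertex 0.2 5.0 2.1
   vertex 2.0 5.0 0.3
   vertex 2.8 1.1 0.7
  endloop
 endfacet
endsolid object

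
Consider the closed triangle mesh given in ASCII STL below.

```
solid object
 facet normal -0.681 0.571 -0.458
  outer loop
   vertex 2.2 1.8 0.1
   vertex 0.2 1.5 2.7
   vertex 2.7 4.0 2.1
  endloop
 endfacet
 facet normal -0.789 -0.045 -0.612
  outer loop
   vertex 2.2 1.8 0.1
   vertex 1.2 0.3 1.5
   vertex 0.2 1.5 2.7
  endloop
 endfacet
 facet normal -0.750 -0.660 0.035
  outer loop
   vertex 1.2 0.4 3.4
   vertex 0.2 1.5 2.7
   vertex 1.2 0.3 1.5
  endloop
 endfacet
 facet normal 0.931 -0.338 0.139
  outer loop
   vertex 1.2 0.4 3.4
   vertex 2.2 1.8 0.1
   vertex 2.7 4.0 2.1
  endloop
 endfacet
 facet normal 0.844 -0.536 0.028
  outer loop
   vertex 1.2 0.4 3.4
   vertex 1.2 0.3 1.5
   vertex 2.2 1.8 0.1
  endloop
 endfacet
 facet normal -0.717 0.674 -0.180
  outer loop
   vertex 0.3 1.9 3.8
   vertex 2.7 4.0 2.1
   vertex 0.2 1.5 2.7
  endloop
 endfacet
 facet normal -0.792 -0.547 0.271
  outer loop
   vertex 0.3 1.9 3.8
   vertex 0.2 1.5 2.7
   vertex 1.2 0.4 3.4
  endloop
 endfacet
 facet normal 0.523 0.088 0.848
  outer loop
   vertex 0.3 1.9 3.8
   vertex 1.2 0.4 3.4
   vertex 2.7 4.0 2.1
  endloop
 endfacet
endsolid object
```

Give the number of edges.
12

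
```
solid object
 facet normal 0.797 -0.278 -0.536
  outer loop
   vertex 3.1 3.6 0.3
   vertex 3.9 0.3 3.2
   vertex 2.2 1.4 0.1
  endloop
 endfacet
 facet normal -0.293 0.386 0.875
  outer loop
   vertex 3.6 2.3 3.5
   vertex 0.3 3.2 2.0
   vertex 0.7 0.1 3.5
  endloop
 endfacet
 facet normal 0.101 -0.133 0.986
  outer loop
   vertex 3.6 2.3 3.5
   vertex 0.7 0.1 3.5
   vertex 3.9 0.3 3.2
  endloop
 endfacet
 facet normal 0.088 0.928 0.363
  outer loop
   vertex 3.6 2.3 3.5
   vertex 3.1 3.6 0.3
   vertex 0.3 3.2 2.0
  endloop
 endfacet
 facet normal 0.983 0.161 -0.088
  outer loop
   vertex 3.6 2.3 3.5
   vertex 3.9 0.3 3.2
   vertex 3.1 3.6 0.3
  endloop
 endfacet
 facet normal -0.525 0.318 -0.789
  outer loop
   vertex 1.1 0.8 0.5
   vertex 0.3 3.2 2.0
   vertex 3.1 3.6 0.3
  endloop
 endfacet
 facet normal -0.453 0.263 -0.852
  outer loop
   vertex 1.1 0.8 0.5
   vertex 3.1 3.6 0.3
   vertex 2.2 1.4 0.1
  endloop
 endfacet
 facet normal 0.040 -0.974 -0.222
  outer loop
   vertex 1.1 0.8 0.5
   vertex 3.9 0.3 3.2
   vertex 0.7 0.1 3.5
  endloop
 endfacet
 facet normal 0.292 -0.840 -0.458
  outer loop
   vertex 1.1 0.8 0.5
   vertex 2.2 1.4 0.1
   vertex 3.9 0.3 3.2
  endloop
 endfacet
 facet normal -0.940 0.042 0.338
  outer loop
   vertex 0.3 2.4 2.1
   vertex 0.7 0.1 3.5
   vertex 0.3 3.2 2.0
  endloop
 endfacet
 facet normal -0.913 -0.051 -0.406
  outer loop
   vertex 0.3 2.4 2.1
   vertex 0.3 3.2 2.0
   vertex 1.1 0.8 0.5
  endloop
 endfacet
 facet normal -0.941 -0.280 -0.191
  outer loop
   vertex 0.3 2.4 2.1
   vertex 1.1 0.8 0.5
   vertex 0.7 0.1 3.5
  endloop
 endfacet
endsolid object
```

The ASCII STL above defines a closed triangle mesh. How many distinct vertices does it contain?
8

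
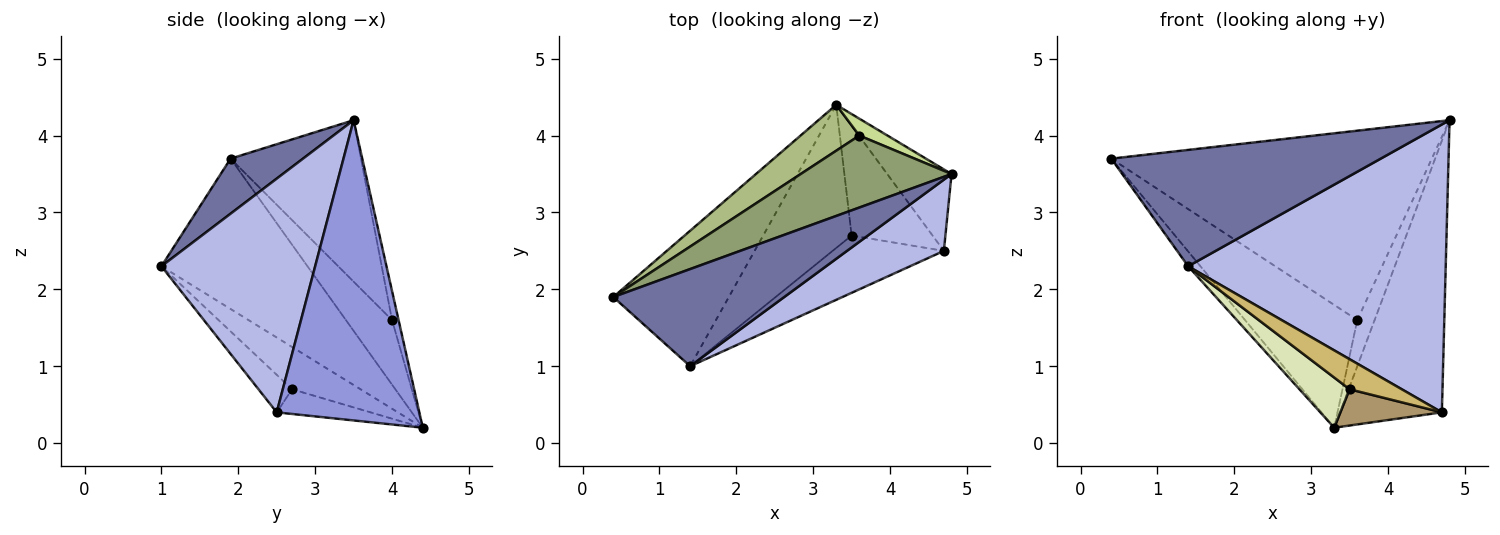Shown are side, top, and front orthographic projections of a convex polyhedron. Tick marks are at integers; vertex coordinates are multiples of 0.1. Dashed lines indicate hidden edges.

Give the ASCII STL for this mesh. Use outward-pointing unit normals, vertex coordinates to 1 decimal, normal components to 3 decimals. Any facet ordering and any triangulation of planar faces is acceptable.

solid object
 facet normal 0.202 -0.752 0.628
  outer loop
   vertex 1.4 1.0 2.3
   vertex 4.8 3.5 4.2
   vertex 0.4 1.9 3.7
  endloop
 endfacet
 facet normal -0.791 0.067 -0.608
  outer loop
   vertex 1.4 1.0 2.3
   vertex 0.4 1.9 3.7
   vertex 3.3 4.4 0.2
  endloop
 endfacet
 facet normal 0.802 0.573 -0.172
  outer loop
   vertex 4.7 2.5 0.4
   vertex 3.3 4.4 0.2
   vertex 4.8 3.5 4.2
  endloop
 endfacet
 facet normal 0.501 -0.840 0.208
  outer loop
   vertex 4.7 2.5 0.4
   vertex 4.8 3.5 4.2
   vertex 1.4 1.0 2.3
  endloop
 endfacet
 facet normal -0.355 0.874 0.332
  outer loop
   vertex 3.6 4.0 1.6
   vertex 0.4 1.9 3.7
   vertex 4.8 3.5 4.2
  endloop
 endfacet
 facet normal -0.359 0.874 0.327
  outer loop
   vertex 3.6 4.0 1.6
   vertex 3.3 4.4 0.2
   vertex 0.4 1.9 3.7
  endloop
 endfacet
 facet normal -0.334 0.885 0.324
  outer loop
   vertex 3.6 4.0 1.6
   vertex 4.8 3.5 4.2
   vertex 3.3 4.4 0.2
  endloop
 endfacet
 facet normal -0.411 -0.301 -0.860
  outer loop
   vertex 3.5 2.7 0.7
   vertex 1.4 1.0 2.3
   vertex 3.3 4.4 0.2
  endloop
 endfacet
 facet normal -0.278 -0.301 -0.912
  outer loop
   vertex 3.5 2.7 0.7
   vertex 3.3 4.4 0.2
   vertex 4.7 2.5 0.4
  endloop
 endfacet
 facet normal -0.286 -0.445 -0.849
  outer loop
   vertex 3.5 2.7 0.7
   vertex 4.7 2.5 0.4
   vertex 1.4 1.0 2.3
  endloop
 endfacet
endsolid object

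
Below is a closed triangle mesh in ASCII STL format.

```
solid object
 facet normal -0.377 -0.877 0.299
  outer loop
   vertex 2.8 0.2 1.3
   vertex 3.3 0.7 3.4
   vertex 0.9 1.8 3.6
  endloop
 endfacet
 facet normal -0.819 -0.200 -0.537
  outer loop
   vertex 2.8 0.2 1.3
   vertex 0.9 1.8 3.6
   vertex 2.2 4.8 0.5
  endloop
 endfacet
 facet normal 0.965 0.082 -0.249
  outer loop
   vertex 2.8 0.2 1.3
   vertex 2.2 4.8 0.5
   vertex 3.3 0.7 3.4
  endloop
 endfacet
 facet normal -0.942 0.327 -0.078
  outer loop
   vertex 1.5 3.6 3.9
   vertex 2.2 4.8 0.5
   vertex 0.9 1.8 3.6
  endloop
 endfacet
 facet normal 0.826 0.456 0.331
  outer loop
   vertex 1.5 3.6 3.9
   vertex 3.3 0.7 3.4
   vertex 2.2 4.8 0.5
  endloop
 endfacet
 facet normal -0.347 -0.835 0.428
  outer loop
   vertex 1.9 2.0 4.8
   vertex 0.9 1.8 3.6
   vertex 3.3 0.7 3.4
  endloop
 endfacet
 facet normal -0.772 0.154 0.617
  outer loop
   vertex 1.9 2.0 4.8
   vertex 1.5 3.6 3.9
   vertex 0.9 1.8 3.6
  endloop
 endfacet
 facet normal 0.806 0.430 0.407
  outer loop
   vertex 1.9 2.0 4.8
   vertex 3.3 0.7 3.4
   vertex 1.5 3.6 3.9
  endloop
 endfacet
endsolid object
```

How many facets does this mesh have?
8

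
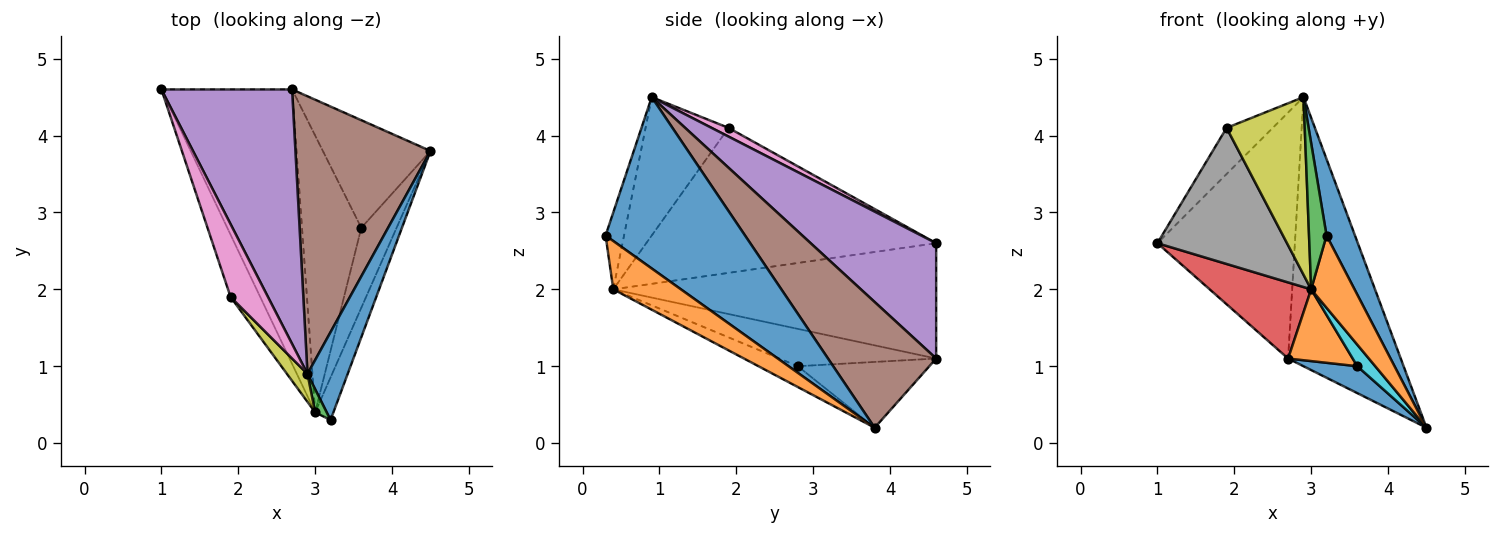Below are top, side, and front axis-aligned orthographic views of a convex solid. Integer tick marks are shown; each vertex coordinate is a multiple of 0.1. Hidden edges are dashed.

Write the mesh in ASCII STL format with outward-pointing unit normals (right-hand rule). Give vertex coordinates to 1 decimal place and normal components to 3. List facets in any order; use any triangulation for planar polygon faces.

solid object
 facet normal 0.955 -0.195 0.224
  outer loop
   vertex 2.9 0.9 4.5
   vertex 3.2 0.3 2.7
   vertex 4.5 3.8 0.2
  endloop
 endfacet
 facet normal 0.802 -0.514 -0.303
  outer loop
   vertex 3.0 0.4 2.0
   vertex 4.5 3.8 0.2
   vertex 3.2 0.3 2.7
  endloop
 endfacet
 facet normal -0.721 -0.685 0.108
  outer loop
   vertex 3.0 0.4 2.0
   vertex 3.2 0.3 2.7
   vertex 2.9 0.9 4.5
  endloop
 endfacet
 facet normal -0.648 -0.204 -0.734
  outer loop
   vertex 2.7 4.6 1.1
   vertex 3.0 0.4 2.0
   vertex 1.0 4.6 2.6
  endloop
 endfacet
 facet normal 0.536 0.587 0.607
  outer loop
   vertex 2.7 4.6 1.1
   vertex 1.0 4.6 2.6
   vertex 2.9 0.9 4.5
  endloop
 endfacet
 facet normal 0.556 0.579 0.597
  outer loop
   vertex 2.7 4.6 1.1
   vertex 2.9 0.9 4.5
   vertex 4.5 3.8 0.2
  endloop
 endfacet
 facet normal 0.193 0.525 0.829
  outer loop
   vertex 1.9 1.9 4.1
   vertex 2.9 0.9 4.5
   vertex 1.0 4.6 2.6
  endloop
 endfacet
 facet normal -0.897 -0.401 -0.184
  outer loop
   vertex 1.9 1.9 4.1
   vertex 1.0 4.6 2.6
   vertex 3.0 0.4 2.0
  endloop
 endfacet
 facet normal -0.724 -0.681 0.107
  outer loop
   vertex 1.9 1.9 4.1
   vertex 3.0 0.4 2.0
   vertex 2.9 0.9 4.5
  endloop
 endfacet
 facet normal -0.495 -0.226 -0.839
  outer loop
   vertex 3.6 2.8 1.0
   vertex 4.5 3.8 0.2
   vertex 3.0 0.4 2.0
  endloop
 endfacet
 facet normal -0.510 -0.209 -0.835
  outer loop
   vertex 3.6 2.8 1.0
   vertex 2.7 4.6 1.1
   vertex 4.5 3.8 0.2
  endloop
 endfacet
 facet normal -0.520 -0.214 -0.827
  outer loop
   vertex 3.6 2.8 1.0
   vertex 3.0 0.4 2.0
   vertex 2.7 4.6 1.1
  endloop
 endfacet
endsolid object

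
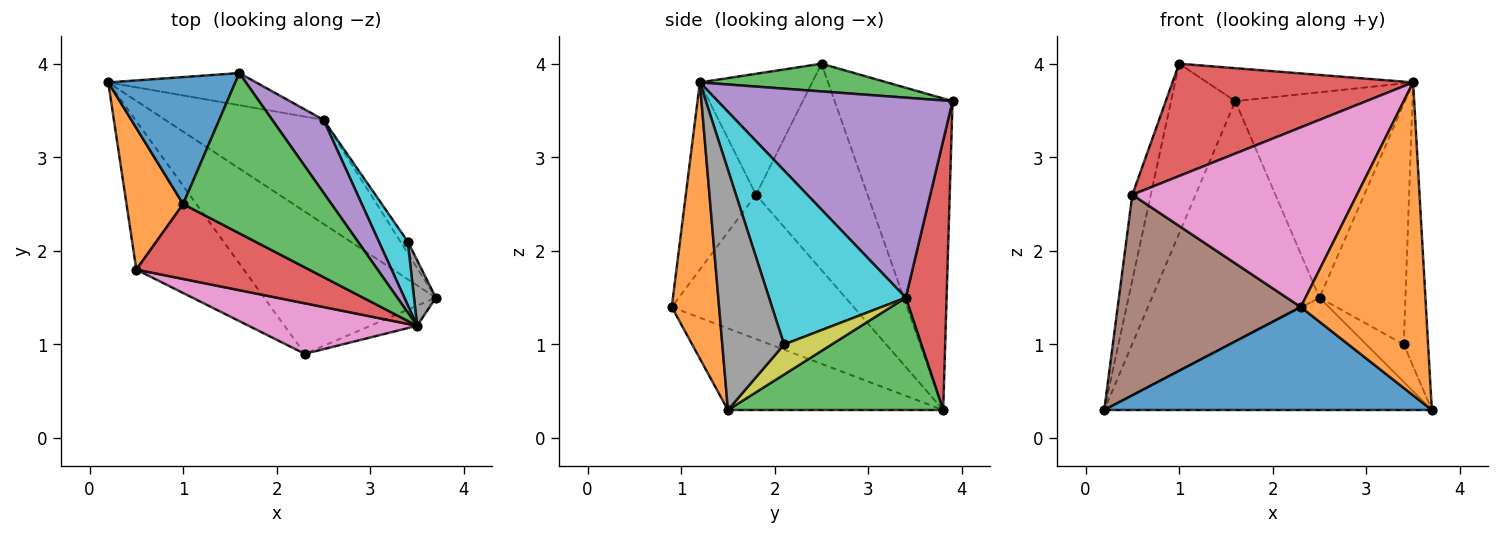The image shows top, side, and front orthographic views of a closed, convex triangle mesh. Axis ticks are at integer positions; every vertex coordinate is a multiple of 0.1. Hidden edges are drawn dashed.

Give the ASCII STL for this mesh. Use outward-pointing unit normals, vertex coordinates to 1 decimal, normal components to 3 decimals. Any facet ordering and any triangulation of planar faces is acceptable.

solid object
 facet normal -0.360 -0.547 -0.756
  outer loop
   vertex 2.3 0.9 1.4
   vertex 0.2 3.8 0.3
   vertex 3.7 1.5 0.3
  endloop
 endfacet
 facet normal 0.353 -0.934 -0.060
  outer loop
   vertex 3.5 1.2 3.8
   vertex 2.3 0.9 1.4
   vertex 3.7 1.5 0.3
  endloop
 endfacet
 facet normal 0.434 0.661 -0.612
  outer loop
   vertex 2.5 3.4 1.5
   vertex 3.7 1.5 0.3
   vertex 0.2 3.8 0.3
  endloop
 endfacet
 facet normal 0.235 0.963 -0.129
  outer loop
   vertex 2.5 3.4 1.5
   vertex 0.2 3.8 0.3
   vertex 1.6 3.9 3.6
  endloop
 endfacet
 facet normal 0.794 0.573 0.204
  outer loop
   vertex 2.5 3.4 1.5
   vertex 1.6 3.9 3.6
   vertex 3.5 1.2 3.8
  endloop
 endfacet
 facet normal -0.624 -0.628 -0.465
  outer loop
   vertex 0.5 1.8 2.6
   vertex 0.2 3.8 0.3
   vertex 2.3 0.9 1.4
  endloop
 endfacet
 facet normal -0.288 -0.922 0.259
  outer loop
   vertex 0.5 1.8 2.6
   vertex 2.3 0.9 1.4
   vertex 3.5 1.2 3.8
  endloop
 endfacet
 facet normal 0.927 0.365 0.084
  outer loop
   vertex 3.4 2.1 1.0
   vertex 3.5 1.2 3.8
   vertex 3.7 1.5 0.3
  endloop
 endfacet
 facet normal 0.772 0.607 -0.190
  outer loop
   vertex 3.4 2.1 1.0
   vertex 3.7 1.5 0.3
   vertex 2.5 3.4 1.5
  endloop
 endfacet
 facet normal 0.838 0.527 0.139
  outer loop
   vertex 3.4 2.1 1.0
   vertex 2.5 3.4 1.5
   vertex 3.5 1.2 3.8
  endloop
 endfacet
 facet normal -0.827 0.451 0.337
  outer loop
   vertex 1.0 2.5 4.0
   vertex 1.6 3.9 3.6
   vertex 0.2 3.8 0.3
  endloop
 endfacet
 facet normal -0.952 0.158 0.261
  outer loop
   vertex 1.0 2.5 4.0
   vertex 0.2 3.8 0.3
   vertex 0.5 1.8 2.6
  endloop
 endfacet
 facet normal 0.180 0.198 0.963
  outer loop
   vertex 1.0 2.5 4.0
   vertex 3.5 1.2 3.8
   vertex 1.6 3.9 3.6
  endloop
 endfacet
 facet normal -0.362 -0.776 0.517
  outer loop
   vertex 1.0 2.5 4.0
   vertex 0.5 1.8 2.6
   vertex 3.5 1.2 3.8
  endloop
 endfacet
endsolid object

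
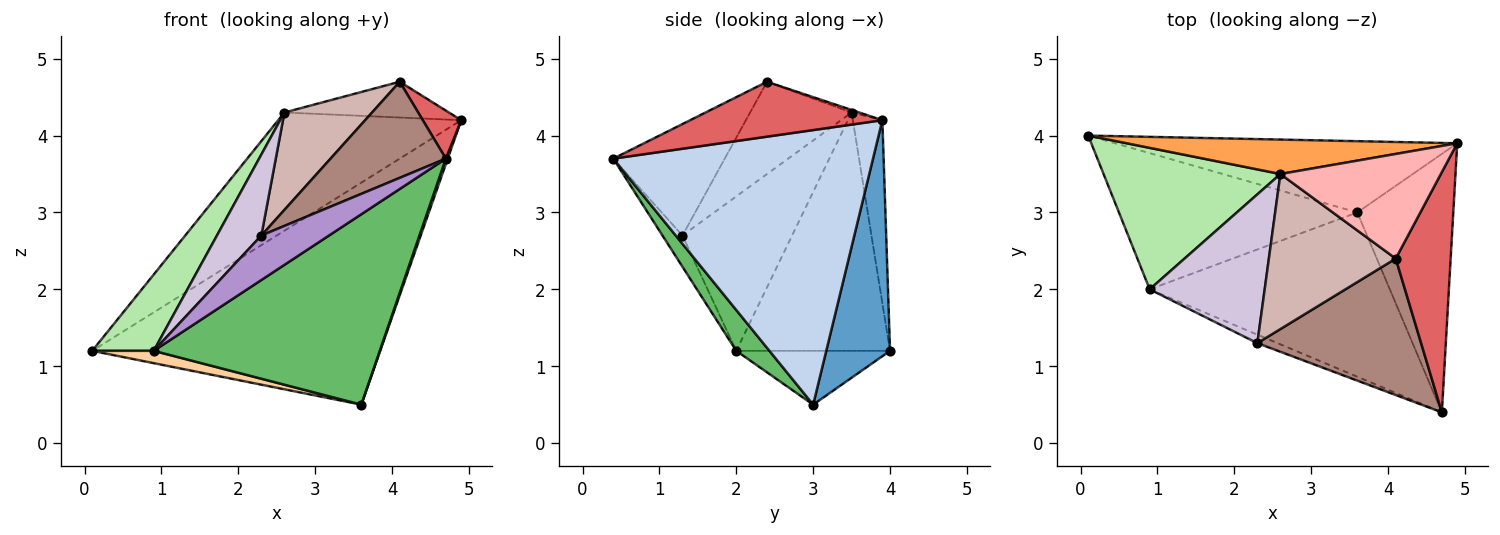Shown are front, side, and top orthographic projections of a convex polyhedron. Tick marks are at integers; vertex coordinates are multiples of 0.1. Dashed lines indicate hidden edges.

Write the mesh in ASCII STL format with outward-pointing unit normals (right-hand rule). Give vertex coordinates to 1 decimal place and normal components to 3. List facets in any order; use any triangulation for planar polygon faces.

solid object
 facet normal 0.206 0.932 -0.299
  outer loop
   vertex 3.6 3.0 0.5
   vertex 0.1 4.0 1.2
   vertex 4.9 3.9 4.2
  endloop
 endfacet
 facet normal 0.944 -0.007 -0.330
  outer loop
   vertex 3.6 3.0 0.5
   vertex 4.9 3.9 4.2
   vertex 4.7 0.4 3.7
  endloop
 endfacet
 facet normal -0.153 0.949 0.276
  outer loop
   vertex 2.6 3.5 4.3
   vertex 4.9 3.9 4.2
   vertex 0.1 4.0 1.2
  endloop
 endfacet
 facet normal -0.219 -0.088 -0.972
  outer loop
   vertex 0.9 2.0 1.2
   vertex 0.1 4.0 1.2
   vertex 3.6 3.0 0.5
  endloop
 endfacet
 facet normal 0.110 -0.752 -0.649
  outer loop
   vertex 0.9 2.0 1.2
   vertex 3.6 3.0 0.5
   vertex 4.7 0.4 3.7
  endloop
 endfacet
 facet normal -0.765 -0.306 0.567
  outer loop
   vertex 0.9 2.0 1.2
   vertex 2.6 3.5 4.3
   vertex 0.1 4.0 1.2
  endloop
 endfacet
 facet normal 0.700 -0.140 0.700
  outer loop
   vertex 4.1 2.4 4.7
   vertex 4.7 0.4 3.7
   vertex 4.9 3.9 4.2
  endloop
 endfacet
 facet normal -0.015 0.323 0.946
  outer loop
   vertex 4.1 2.4 4.7
   vertex 4.9 3.9 4.2
   vertex 2.6 3.5 4.3
  endloop
 endfacet
 facet normal -0.279 -0.943 -0.180
  outer loop
   vertex 2.3 1.3 2.7
   vertex 0.9 2.0 1.2
   vertex 4.7 0.4 3.7
  endloop
 endfacet
 facet normal -0.763 -0.309 0.568
  outer loop
   vertex 2.3 1.3 2.7
   vertex 2.6 3.5 4.3
   vertex 0.9 2.0 1.2
  endloop
 endfacet
 facet normal -0.486 -0.503 0.714
  outer loop
   vertex 2.3 1.3 2.7
   vertex 4.7 0.4 3.7
   vertex 4.1 2.4 4.7
  endloop
 endfacet
 facet normal -0.524 -0.453 0.721
  outer loop
   vertex 2.3 1.3 2.7
   vertex 4.1 2.4 4.7
   vertex 2.6 3.5 4.3
  endloop
 endfacet
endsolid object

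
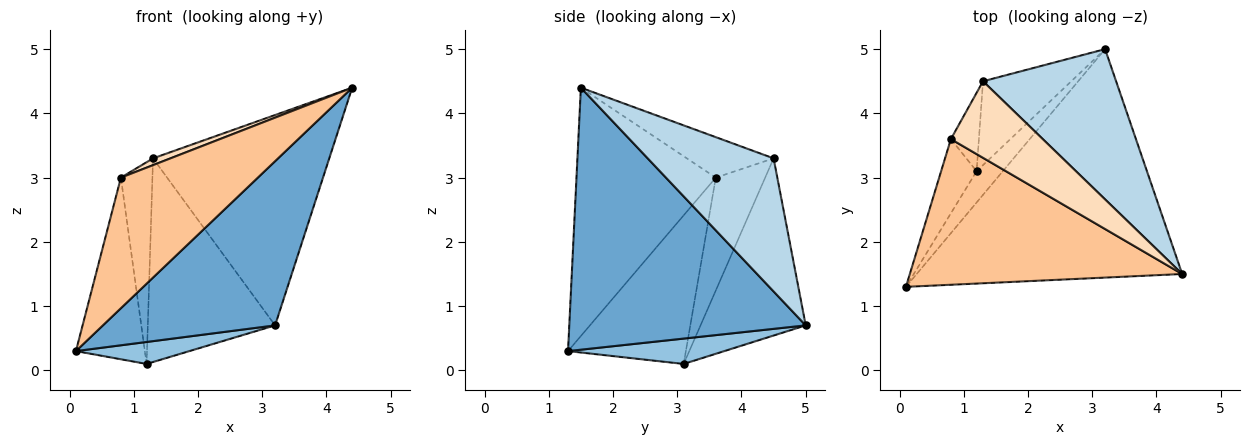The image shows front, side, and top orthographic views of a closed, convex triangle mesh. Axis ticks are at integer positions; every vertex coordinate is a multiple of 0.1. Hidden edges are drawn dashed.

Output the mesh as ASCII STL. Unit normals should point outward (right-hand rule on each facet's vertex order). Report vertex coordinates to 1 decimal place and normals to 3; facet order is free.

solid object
 facet normal 0.625 -0.455 -0.634
  outer loop
   vertex 3.2 5.0 0.7
   vertex 4.4 1.5 4.4
   vertex 0.1 1.3 0.3
  endloop
 endfacet
 facet normal 0.621 -0.451 -0.642
  outer loop
   vertex 1.2 3.1 0.1
   vertex 3.2 5.0 0.7
   vertex 0.1 1.3 0.3
  endloop
 endfacet
 facet normal 0.503 0.704 0.503
  outer loop
   vertex 1.3 4.5 3.3
   vertex 4.4 1.5 4.4
   vertex 3.2 5.0 0.7
  endloop
 endfacet
 facet normal -0.607 0.735 -0.302
  outer loop
   vertex 1.3 4.5 3.3
   vertex 3.2 5.0 0.7
   vertex 1.2 3.1 0.1
  endloop
 endfacet
 facet normal -0.846 0.494 -0.202
  outer loop
   vertex 0.8 3.6 3.0
   vertex 1.2 3.1 0.1
   vertex 0.1 1.3 0.3
  endloop
 endfacet
 facet normal -0.825 0.527 -0.205
  outer loop
   vertex 0.8 3.6 3.0
   vertex 1.3 4.5 3.3
   vertex 1.2 3.1 0.1
  endloop
 endfacet
 facet normal -0.562 -0.552 0.616
  outer loop
   vertex 0.8 3.6 3.0
   vertex 0.1 1.3 0.3
   vertex 4.4 1.5 4.4
  endloop
 endfacet
 facet normal -0.402 -0.081 0.912
  outer loop
   vertex 0.8 3.6 3.0
   vertex 4.4 1.5 4.4
   vertex 1.3 4.5 3.3
  endloop
 endfacet
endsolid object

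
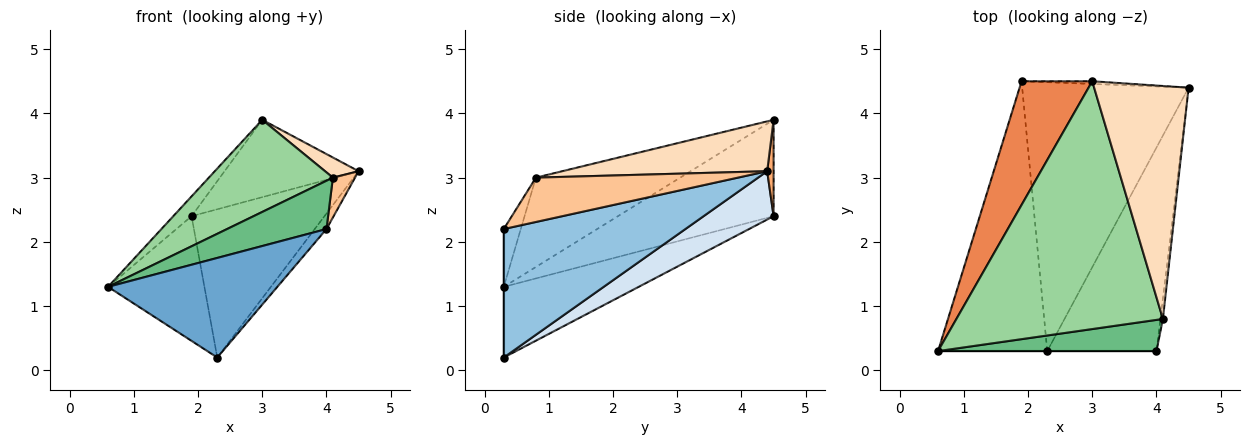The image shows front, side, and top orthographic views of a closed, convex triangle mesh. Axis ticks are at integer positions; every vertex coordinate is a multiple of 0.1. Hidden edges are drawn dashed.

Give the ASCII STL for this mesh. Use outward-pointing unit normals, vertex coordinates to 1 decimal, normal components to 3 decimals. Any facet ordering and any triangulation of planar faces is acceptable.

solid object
 facet normal 0.000 -1.000 0.000
  outer loop
   vertex 2.3 0.3 0.2
   vertex 4.0 0.3 2.2
   vertex 0.6 0.3 1.3
  endloop
 endfacet
 facet normal 0.761 0.049 -0.647
  outer loop
   vertex 2.3 0.3 0.2
   vertex 4.5 4.4 3.1
   vertex 4.0 0.3 2.2
  endloop
 endfacet
 facet normal -0.506 0.362 -0.783
  outer loop
   vertex 1.9 4.5 2.4
   vertex 2.3 0.3 0.2
   vertex 0.6 0.3 1.3
  endloop
 endfacet
 facet normal 0.246 0.468 -0.849
  outer loop
   vertex 1.9 4.5 2.4
   vertex 4.5 4.4 3.1
   vertex 2.3 0.3 0.2
  endloop
 endfacet
 facet normal -0.803 0.094 0.589
  outer loop
   vertex 3.0 4.5 3.9
   vertex 1.9 4.5 2.4
   vertex 0.6 0.3 1.3
  endloop
 endfacet
 facet normal 0.048 0.998 -0.035
  outer loop
   vertex 3.0 4.5 3.9
   vertex 4.5 4.4 3.1
   vertex 1.9 4.5 2.4
  endloop
 endfacet
 facet normal 0.992 -0.109 -0.056
  outer loop
   vertex 4.1 0.8 3.0
   vertex 4.0 0.3 2.2
   vertex 4.5 4.4 3.1
  endloop
 endfacet
 facet normal 0.465 -0.076 0.882
  outer loop
   vertex 4.1 0.8 3.0
   vertex 4.5 4.4 3.1
   vertex 3.0 4.5 3.9
  endloop
 endfacet
 facet normal -0.142 -0.831 0.537
  outer loop
   vertex 4.1 0.8 3.0
   vertex 0.6 0.3 1.3
   vertex 4.0 0.3 2.2
  endloop
 endfacet
 facet normal -0.376 -0.323 0.869
  outer loop
   vertex 4.1 0.8 3.0
   vertex 3.0 4.5 3.9
   vertex 0.6 0.3 1.3
  endloop
 endfacet
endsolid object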